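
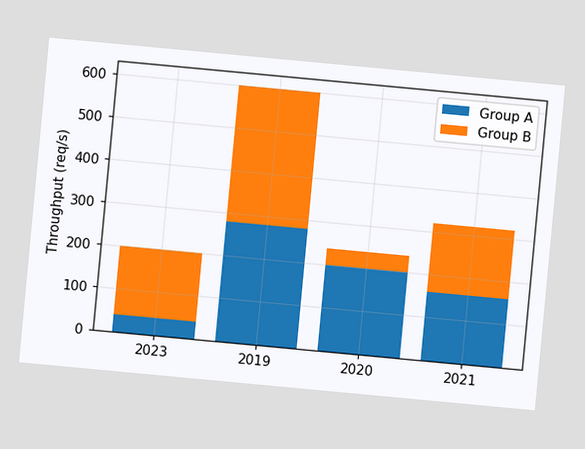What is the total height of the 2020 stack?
240req/s

The chart is tilted about 5° clockwise. The 2020 stack's top reaches 240req/s on the y-axis.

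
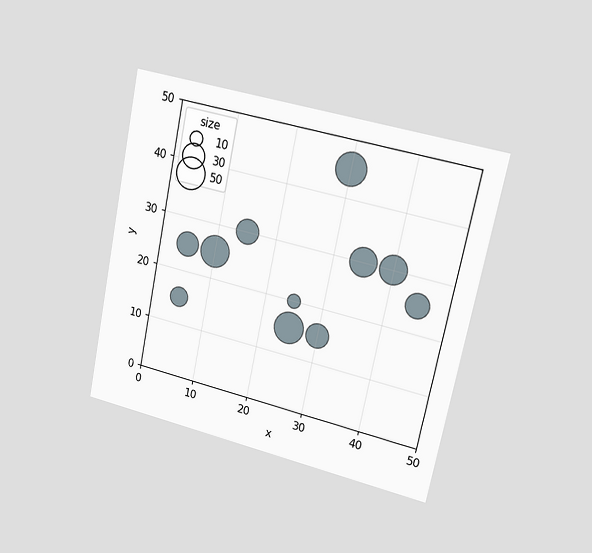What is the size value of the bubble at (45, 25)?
30

The chart is tilted about 12° clockwise and viewed slightly from the right. Matching the bubble at (45, 25) against the size legend gives 30.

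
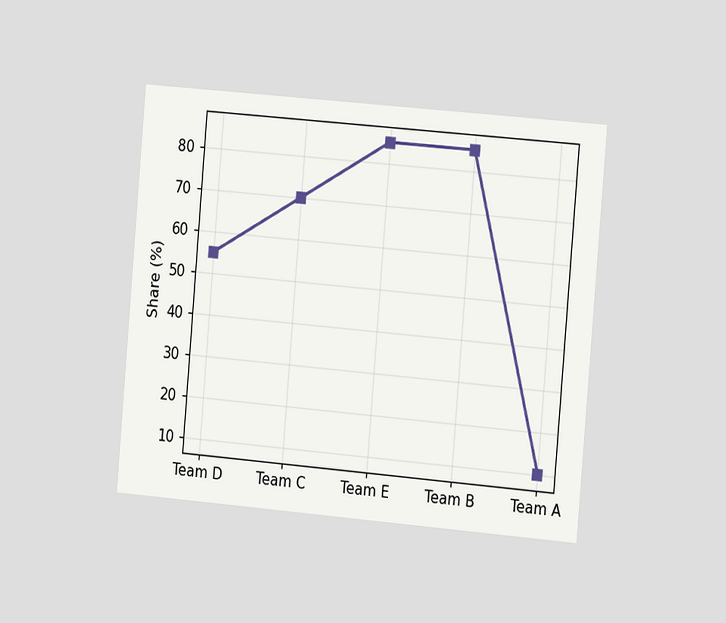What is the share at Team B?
85%

The chart is tilted about 5° clockwise and viewed slightly from the right. At Team B, the line is at 85%.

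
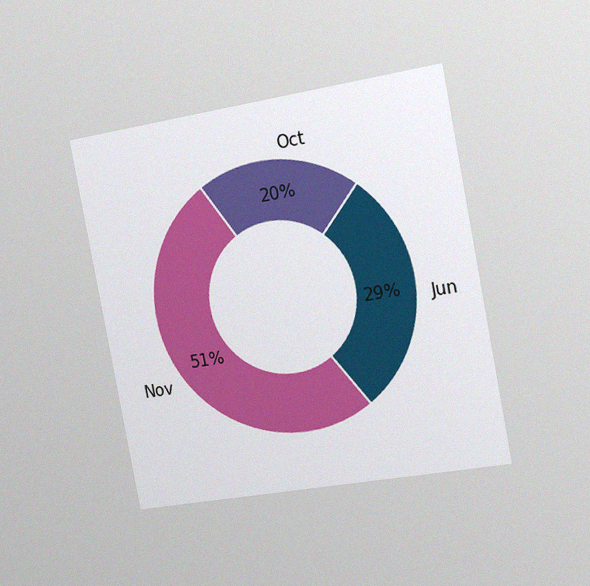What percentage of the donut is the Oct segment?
20%

The chart is tilted about 11° counter-clockwise and viewed slightly from the right, with some photo noise. The Oct segment takes up 20% of the ring.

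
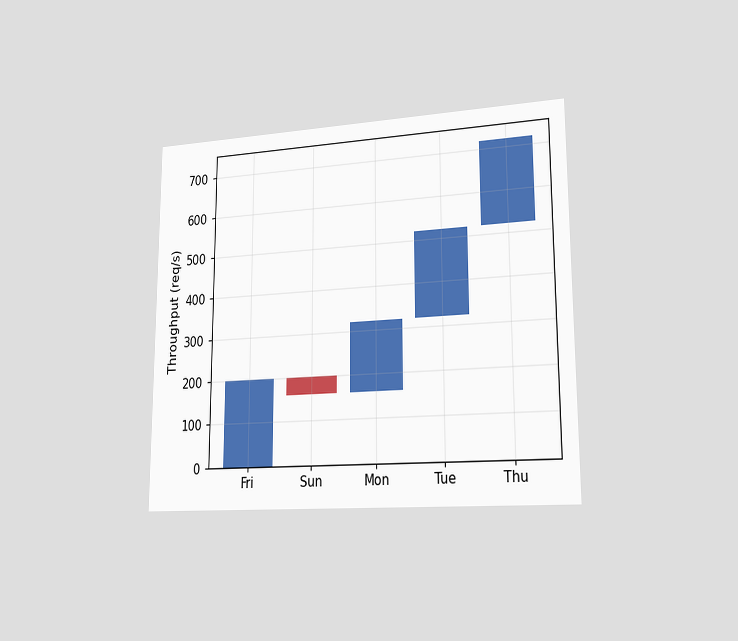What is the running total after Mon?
The chart is viewed slightly from the right. After Mon the running total reaches 320req/s.

320req/s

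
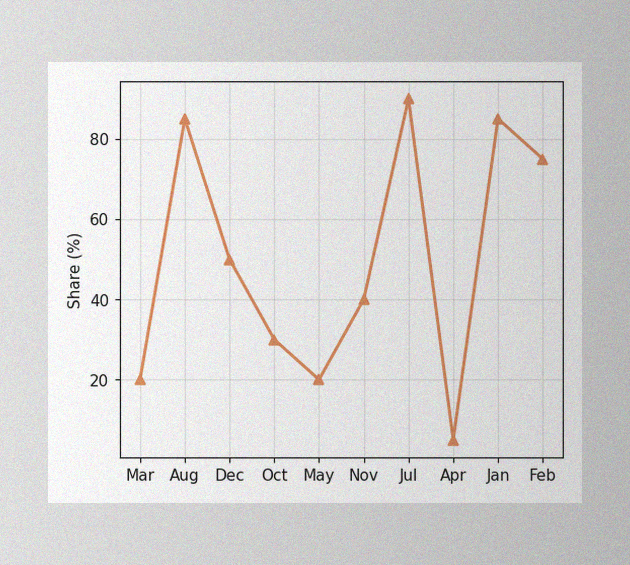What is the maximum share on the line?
The image has some photo noise and uneven lighting. The highest point is at Jul, and reading across to the y-axis gives 90%.

90%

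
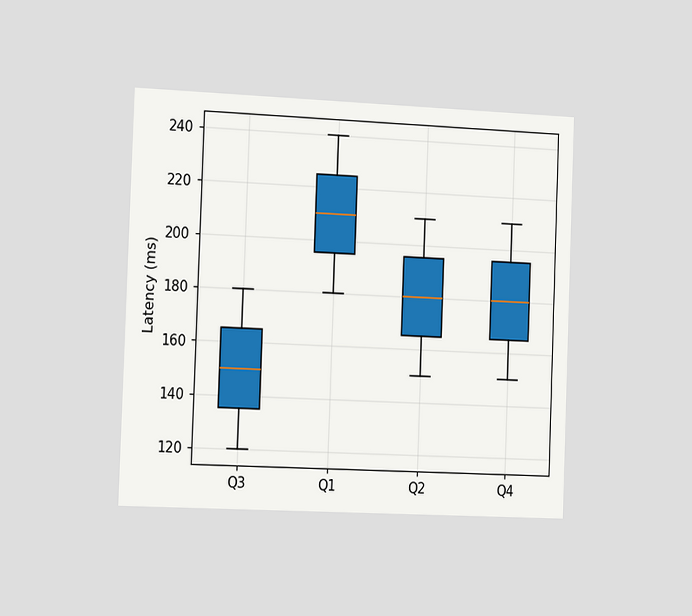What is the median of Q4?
The chart is tilted about 2° clockwise and viewed slightly from the left. The median line in the Q4 box sits at 180ms.

180ms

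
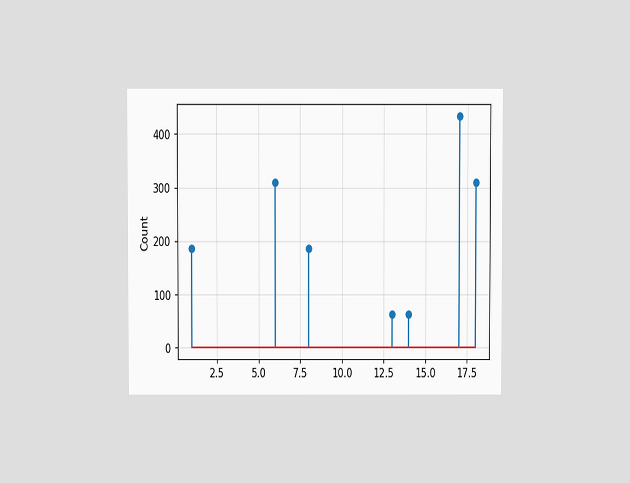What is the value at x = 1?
186

The chart is viewed at a slight angle. The stem at x=1 reaches 186.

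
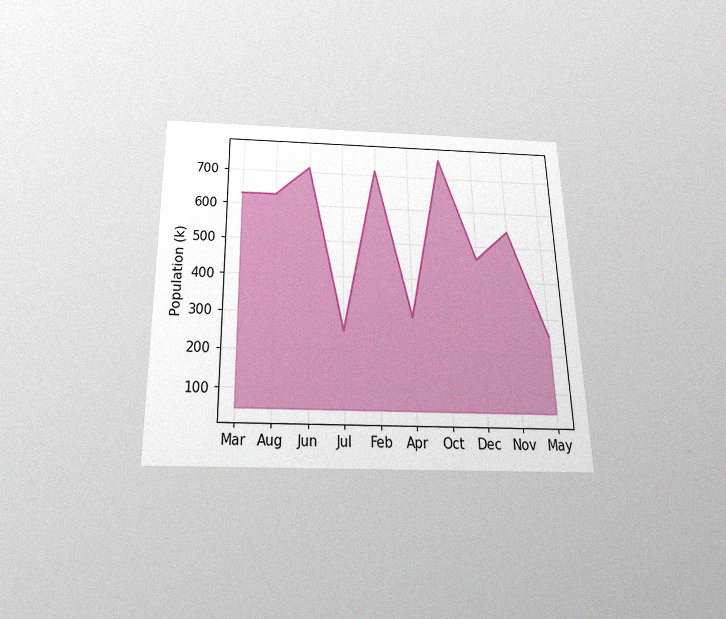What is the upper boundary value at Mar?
The chart is viewed slightly from below, with some photo noise. At Mar the upper boundary is at 630k.

630k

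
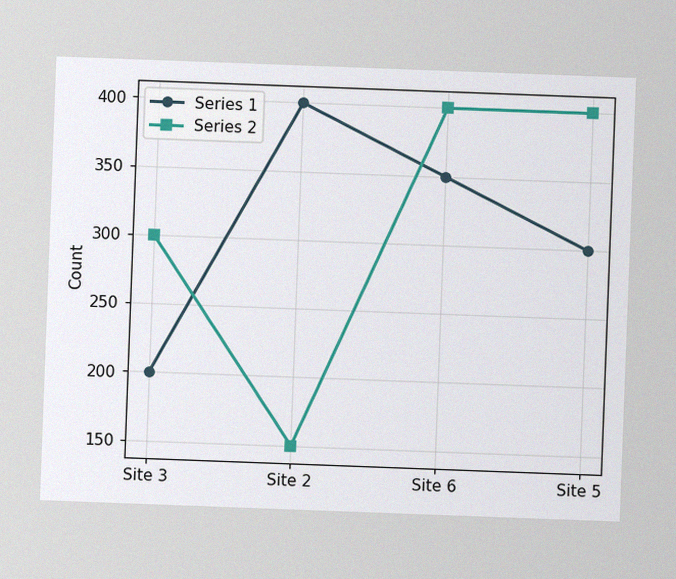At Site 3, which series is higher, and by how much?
The chart is tilted about 2° clockwise, with some photo noise. At Site 3, Series 2 sits above the other line by 100.

Series 2, by 100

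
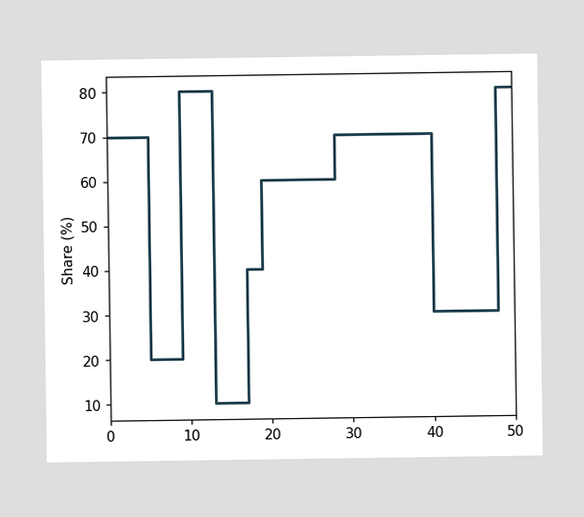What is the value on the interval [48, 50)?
80%

On [48, 50) the step sits at 80%.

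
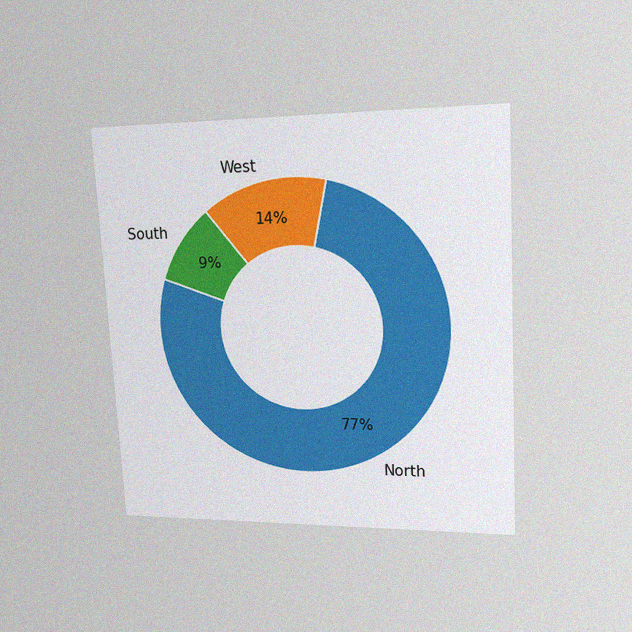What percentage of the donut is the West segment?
14%

The chart is tilted about 3° counter-clockwise and viewed at a slight angle, with some photo noise. The West segment takes up 14% of the ring.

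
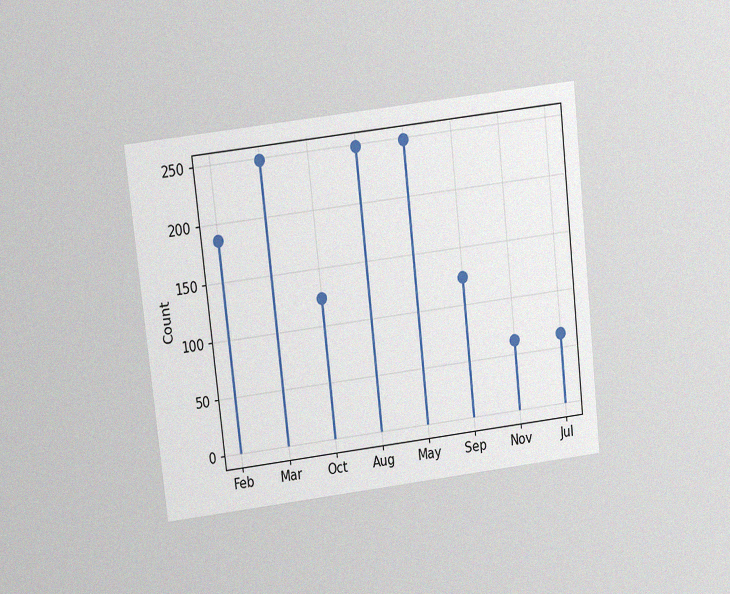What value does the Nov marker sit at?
62

The chart is tilted about 6° counter-clockwise and viewed slightly from above, with some photo noise. The Nov marker sits at 62.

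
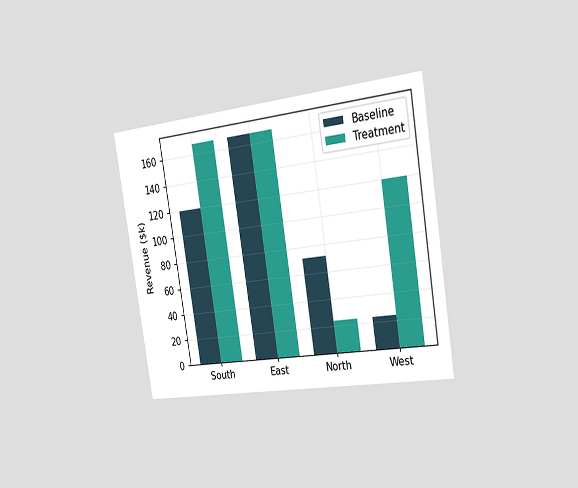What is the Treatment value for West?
The chart is tilted about 9° counter-clockwise and viewed slightly from the right. The Treatment bar at West reaches $120k on the y-axis.

$120k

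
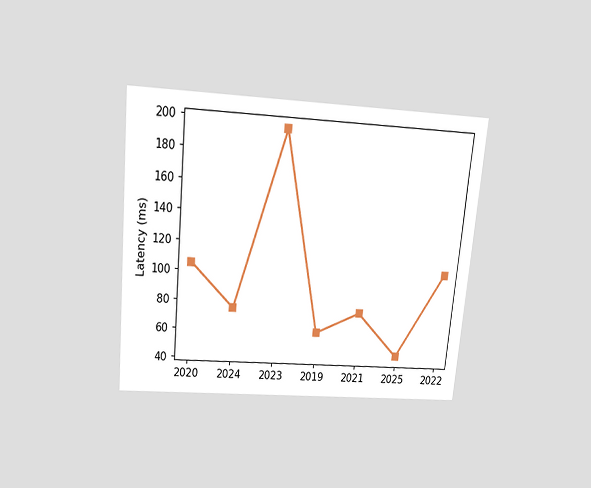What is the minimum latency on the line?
The chart is tilted about 5° clockwise and viewed slightly from above. The lowest point is at 2025, and reading across to the y-axis gives 45ms.

45ms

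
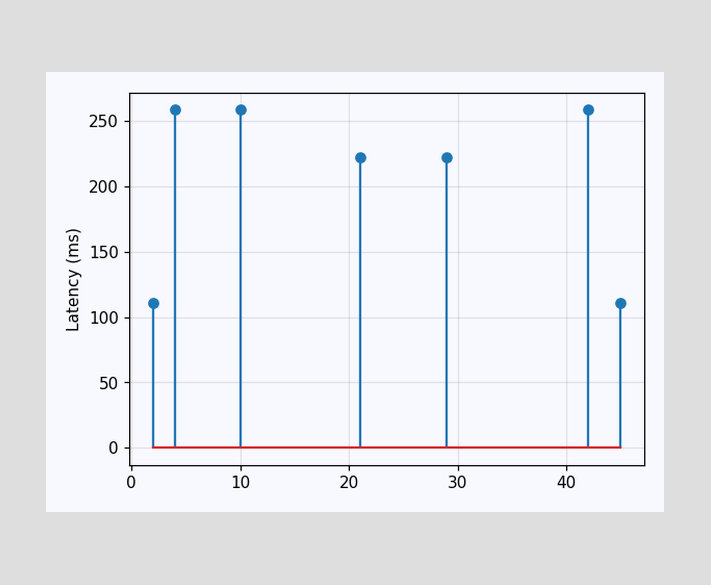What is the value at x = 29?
222ms

The stem at x=29 reaches 222ms.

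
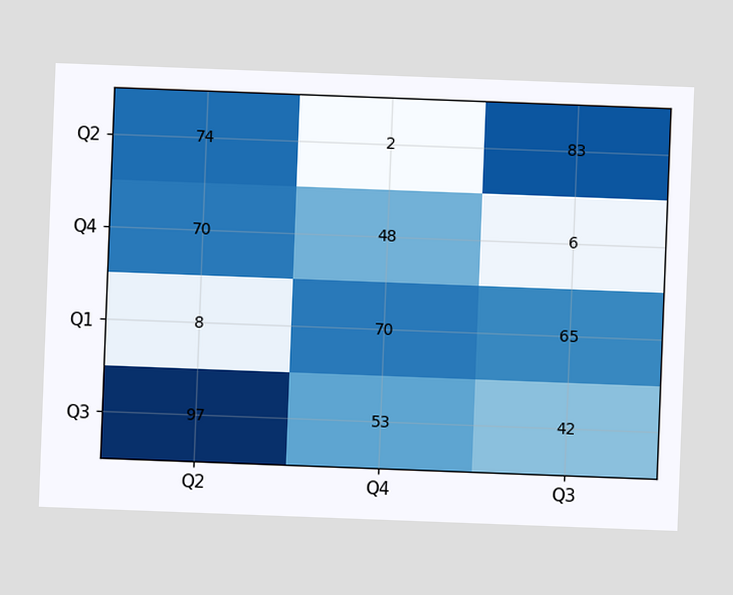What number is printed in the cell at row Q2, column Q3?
The chart is tilted about 2° clockwise. The (Q2, Q3) cell reads 83.

83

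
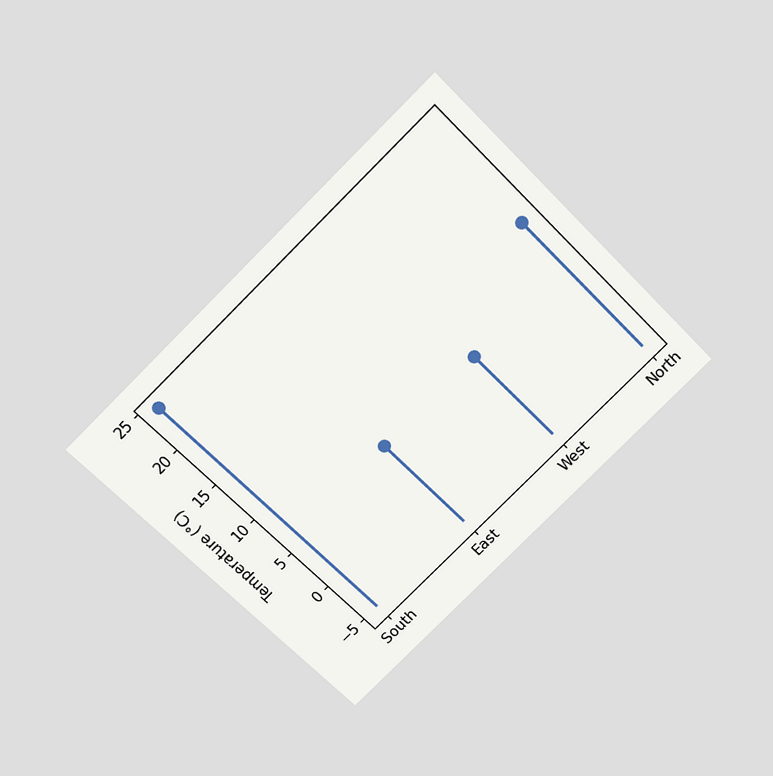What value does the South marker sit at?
24°C

The chart is tilted about 45° counter-clockwise and viewed slightly from above. The South marker sits at 24°C.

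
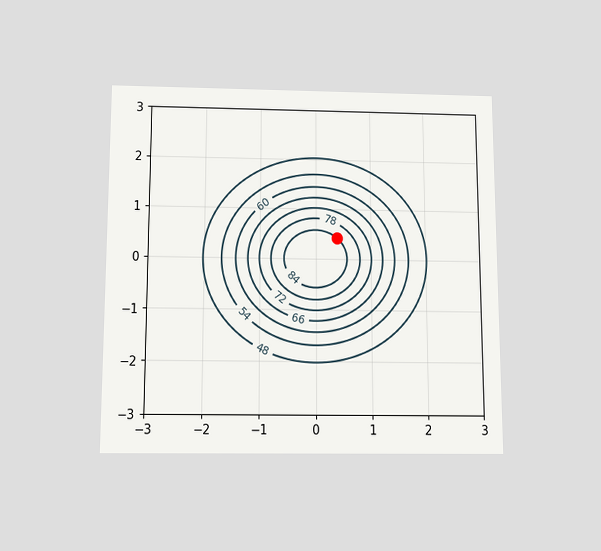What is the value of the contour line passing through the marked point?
The chart is viewed slightly from below. The marked point sits on the contour labelled 84.

84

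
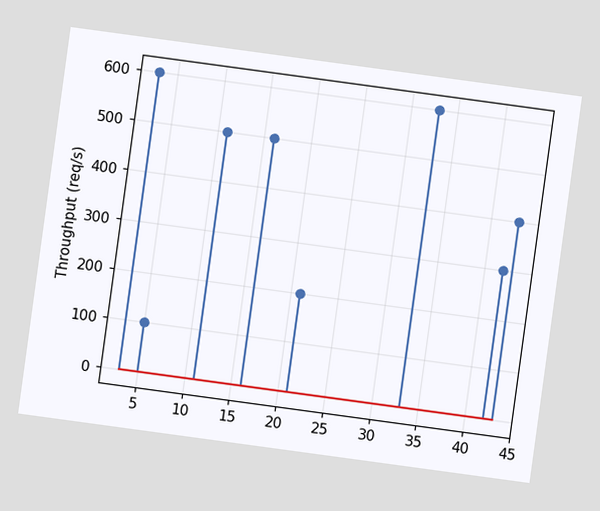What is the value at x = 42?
300req/s

The chart is tilted about 8° clockwise. The stem at x=42 reaches 300req/s.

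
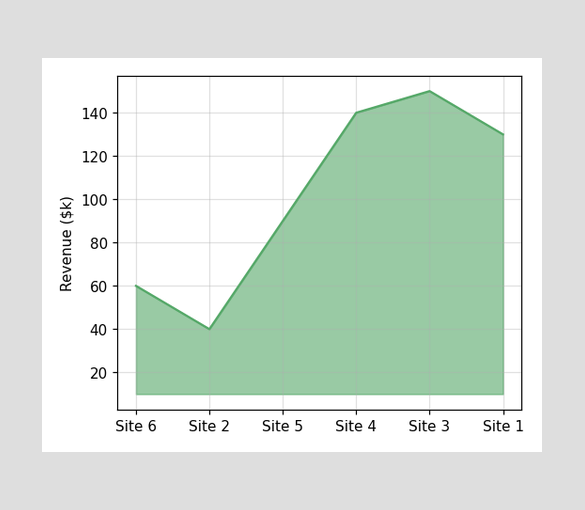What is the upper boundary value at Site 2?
$40k

At Site 2 the upper boundary is at $40k.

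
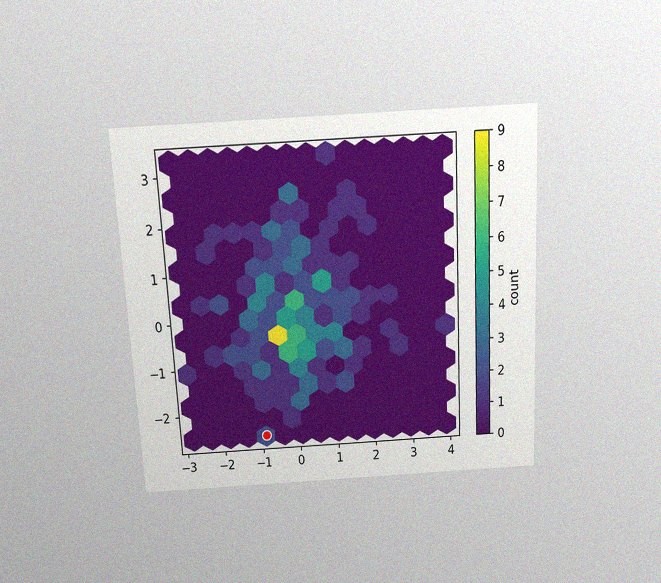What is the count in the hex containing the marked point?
2

The chart is tilted about 3° counter-clockwise and viewed slightly from above, with some photo noise. The marked hex reads 2 on the colorbar.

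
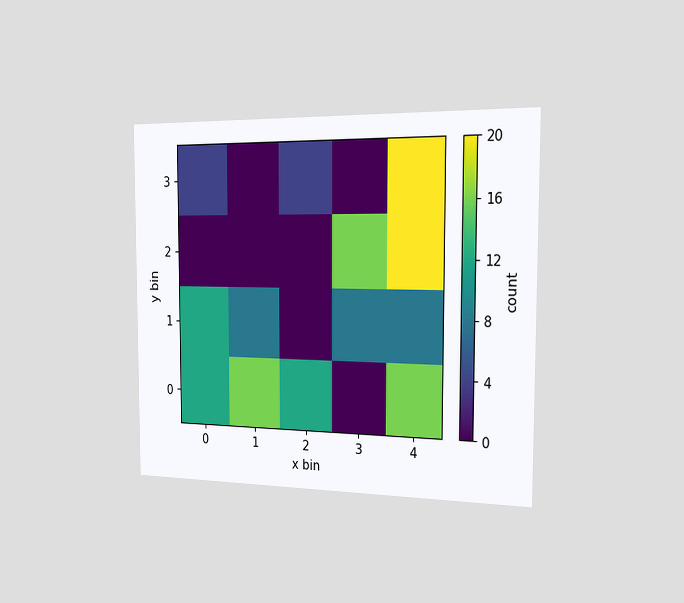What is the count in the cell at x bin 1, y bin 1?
The chart is viewed slightly from the right. Matching the cell (1, 1) against the colorbar gives 8.

8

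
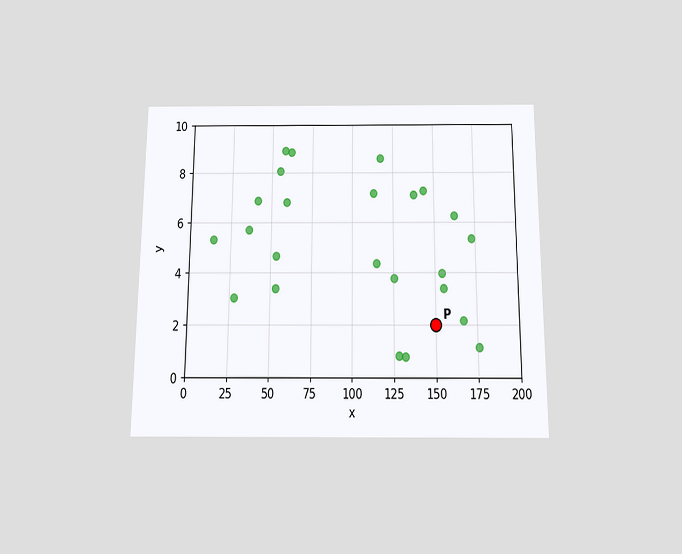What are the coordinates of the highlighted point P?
(150, 2)

The chart is viewed slightly from below. Following the gridlines from P to each axis, P sits at (150, 2).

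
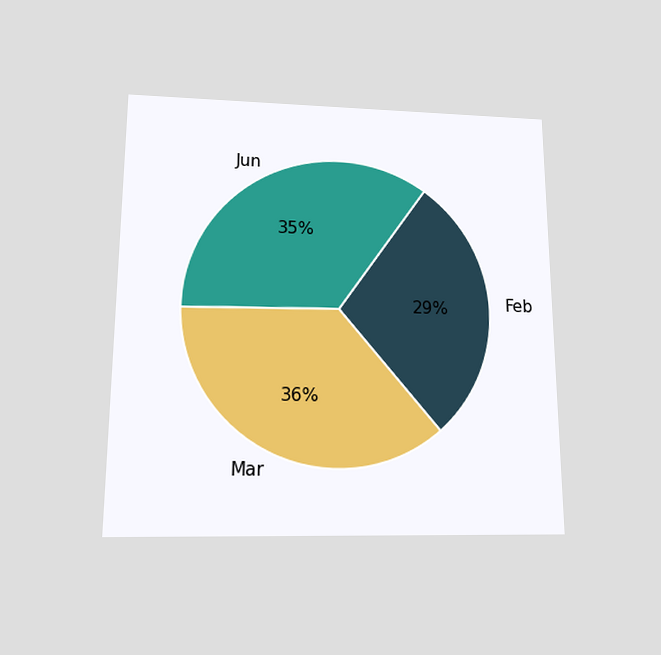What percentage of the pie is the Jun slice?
35%

The chart is viewed slightly from below. The Jun slice takes up 35% of the pie.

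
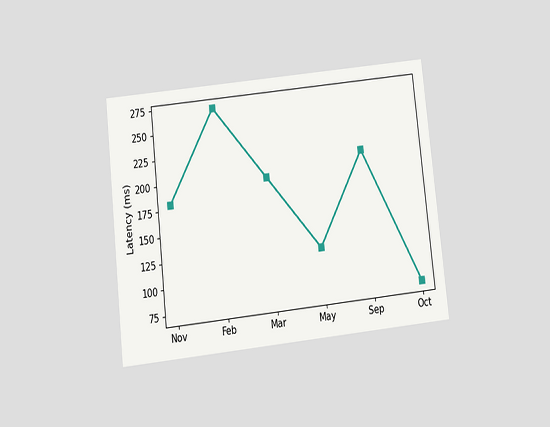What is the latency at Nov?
The chart is tilted about 6° counter-clockwise and viewed slightly from below. At Nov, the line is at 180ms.

180ms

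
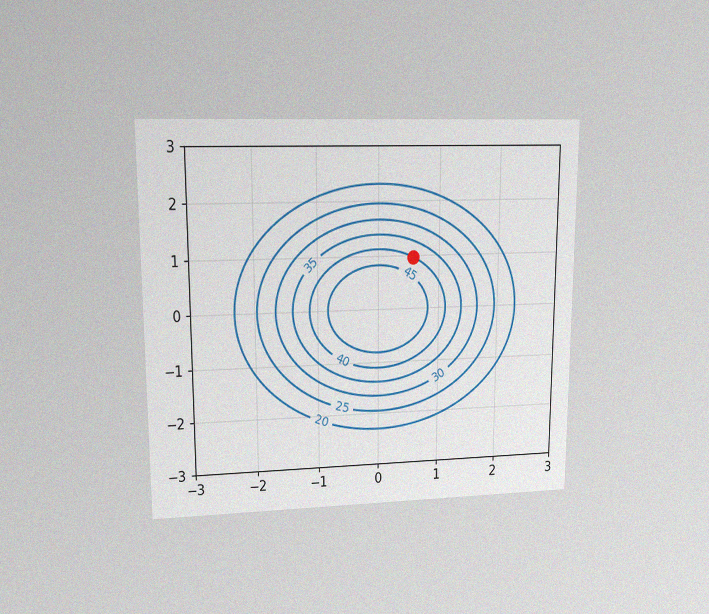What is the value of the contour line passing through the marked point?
The chart is viewed at a slight angle, with some photo noise. The marked point sits on the contour labelled 40.

40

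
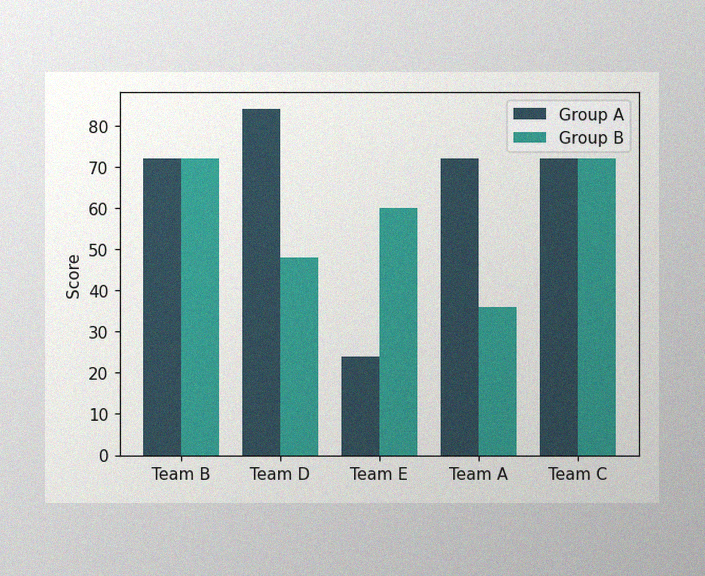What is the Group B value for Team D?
The image has some photo noise and uneven lighting. The Group B bar at Team D reaches 48 on the y-axis.

48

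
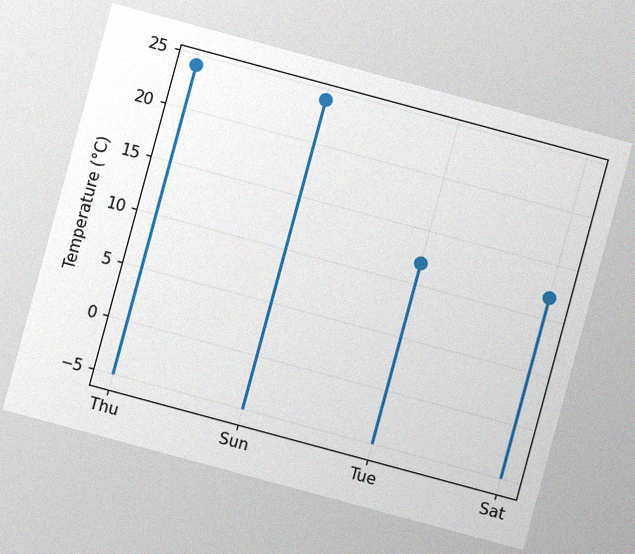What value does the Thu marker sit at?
The chart is tilted about 15° clockwise, with some photo noise. The Thu marker sits at 24°C.

24°C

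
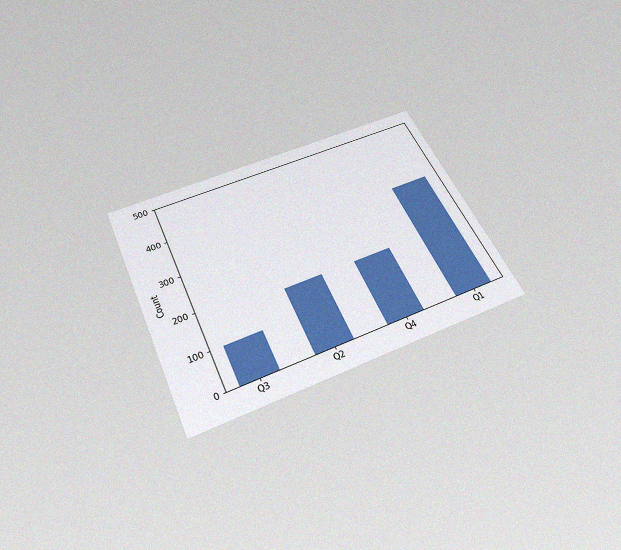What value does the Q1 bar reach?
325

The chart is tilted about 24° counter-clockwise and viewed slightly from below, with some photo noise. Reading along the chart's y-axis, the Q1 bar reaches 325.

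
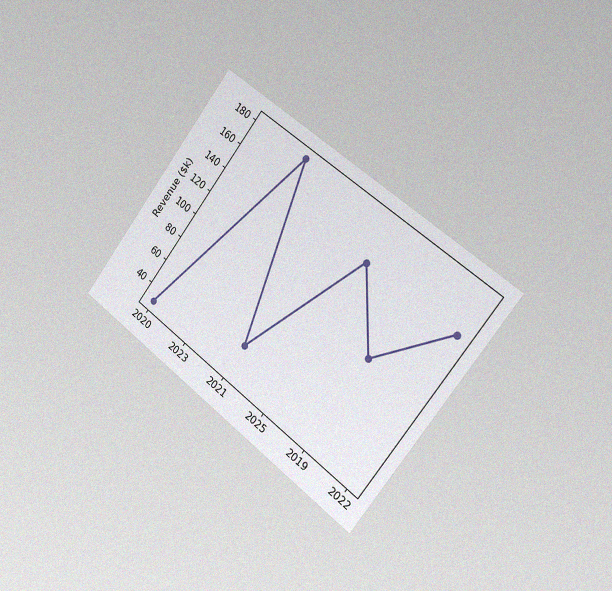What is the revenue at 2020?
The chart is tilted about 37° clockwise and viewed slightly from the right, with some photo noise. At 2020, the line is at $30k.

$30k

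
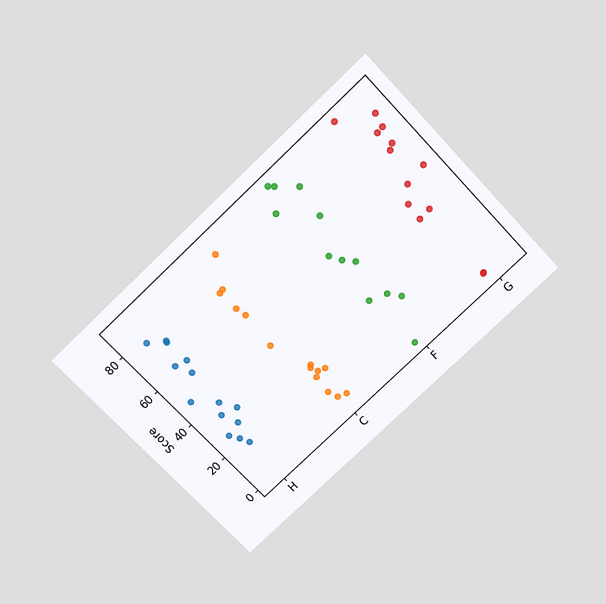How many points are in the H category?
The chart is tilted about 44° counter-clockwise and viewed slightly from above. Counting the markers in the H column gives 14.

14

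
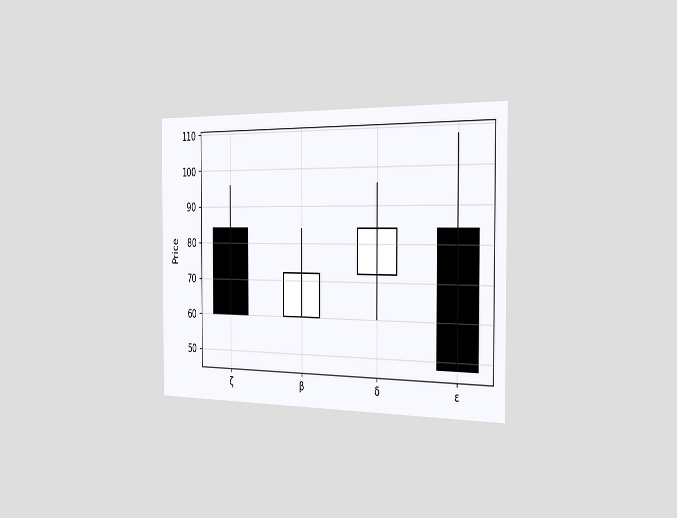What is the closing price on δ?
The chart is viewed slightly from the right. The δ candle closes at 84.

84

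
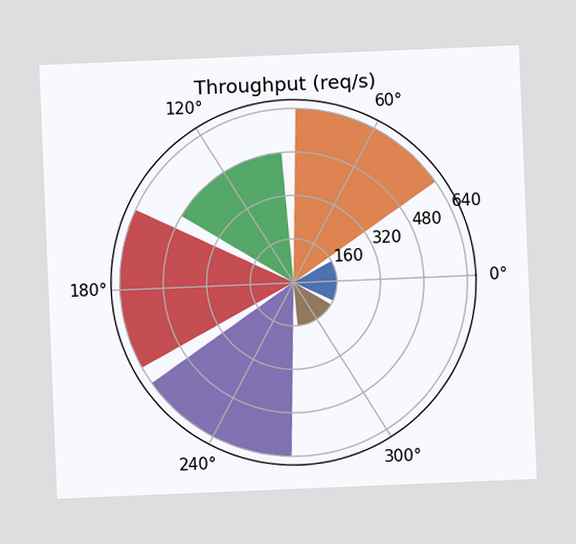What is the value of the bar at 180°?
640req/s

The chart is tilted about 2° counter-clockwise. The bar at 180° reaches 640req/s on the radial axis.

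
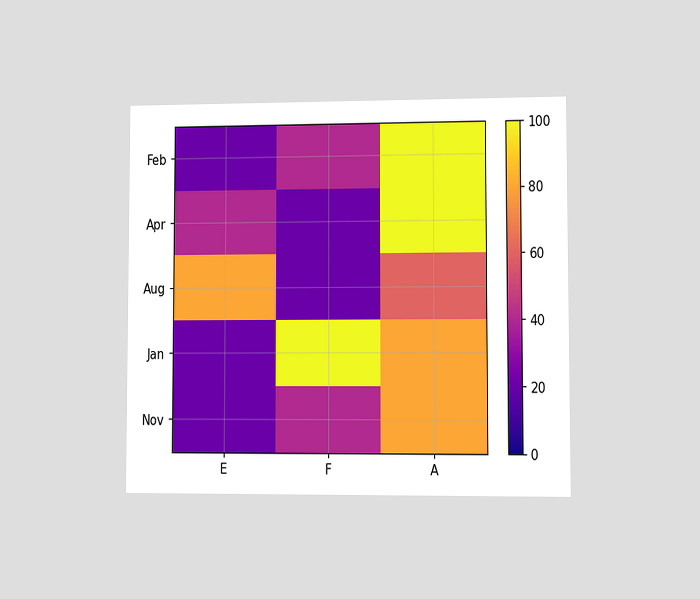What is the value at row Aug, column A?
The chart is viewed at a slight angle. Matching cell (Aug, A) against the colorbar gives 60.

60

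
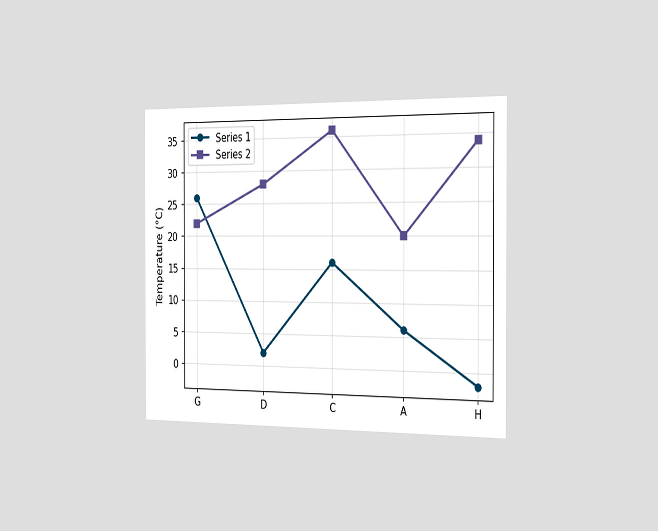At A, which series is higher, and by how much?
Series 2, by 14°C

The chart is viewed slightly from the right. At A, Series 2 sits above the other line by 14°C.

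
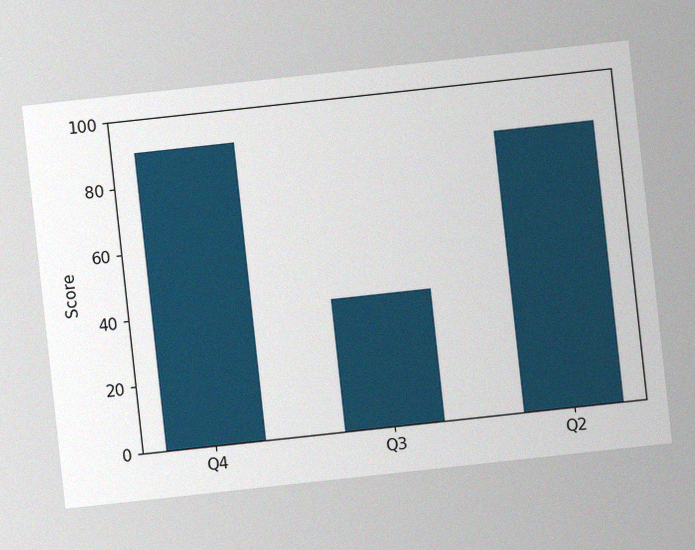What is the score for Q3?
40

The chart is tilted about 6° counter-clockwise, with some photo noise. Reading along the chart's y-axis, the Q3 bar reaches 40.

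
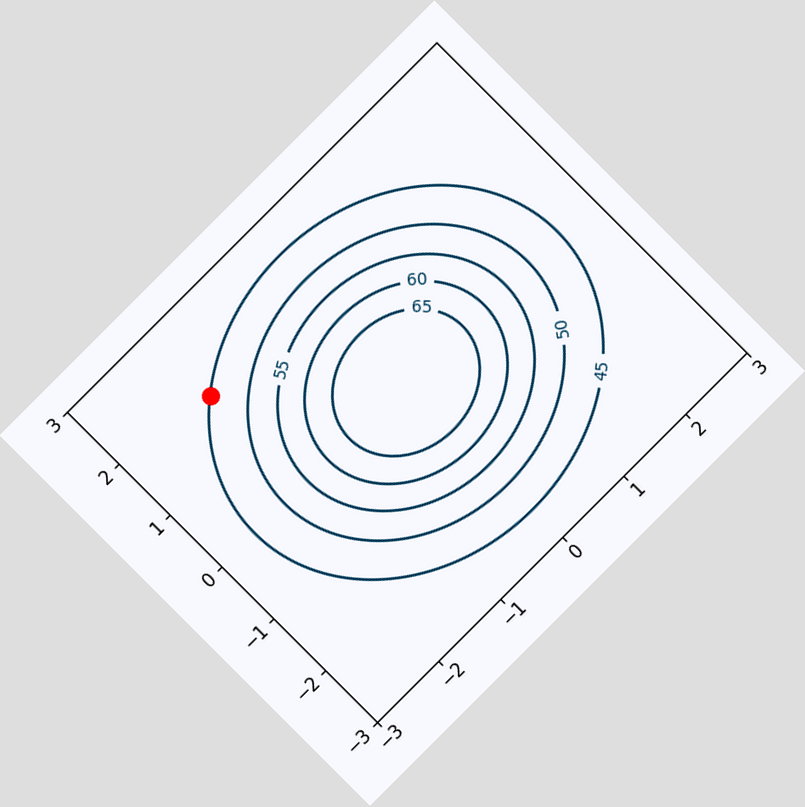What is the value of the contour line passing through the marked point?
The chart is tilted about 45° counter-clockwise. The marked point sits on the contour labelled 45.

45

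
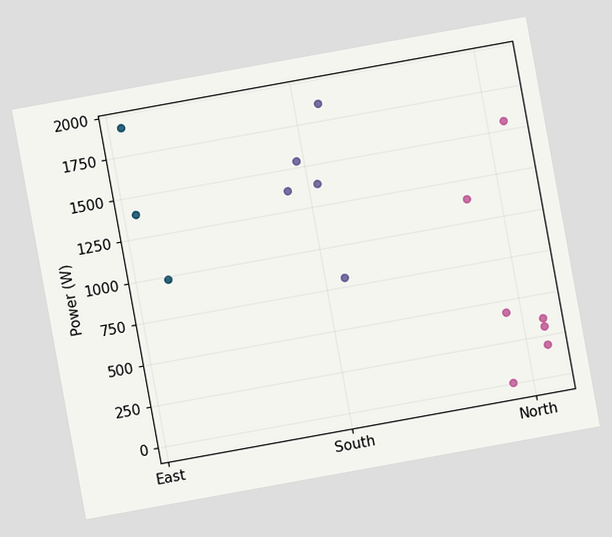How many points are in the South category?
The chart is tilted about 10° counter-clockwise. Counting the markers in the South column gives 5.

5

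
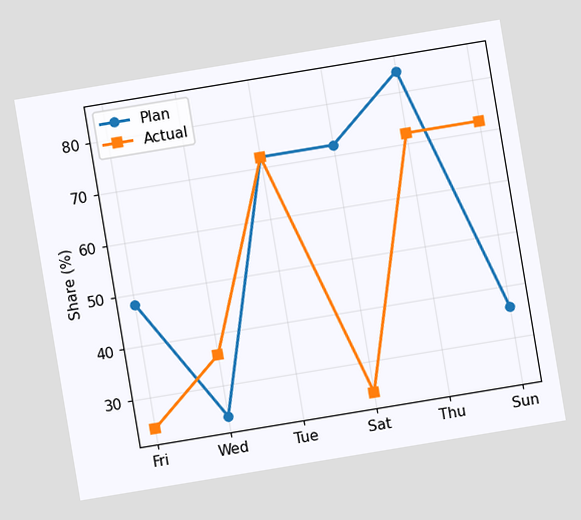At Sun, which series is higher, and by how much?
The chart is tilted about 9° counter-clockwise. At Sun, Actual sits above the other line by 36%.

Actual, by 36%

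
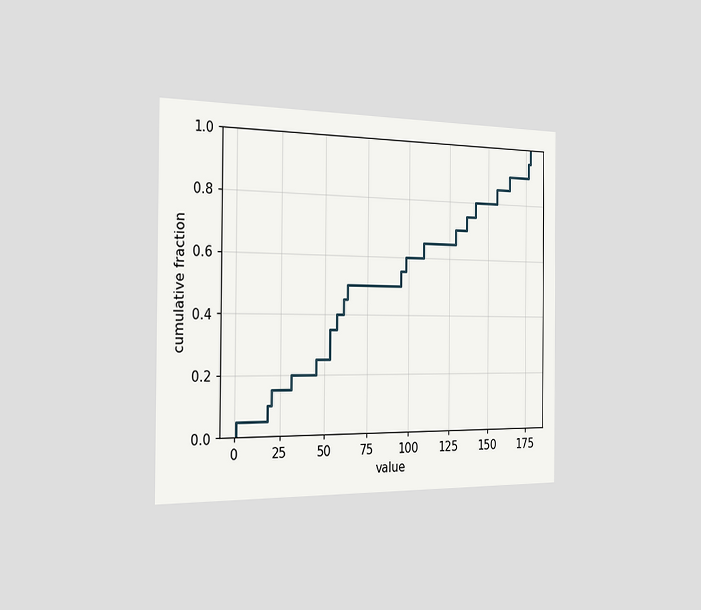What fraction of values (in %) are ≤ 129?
The chart is viewed slightly from the left. At x=129 the ECDF step is at 70%.

70%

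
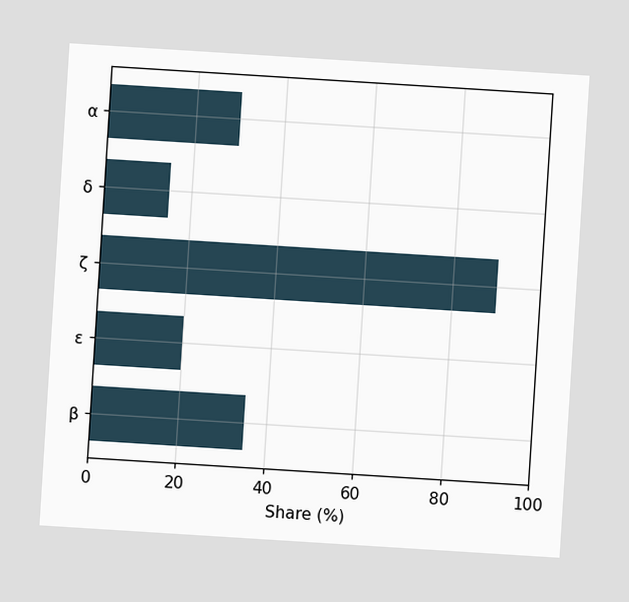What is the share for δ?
The chart is tilted about 4° clockwise. Reading along the chart's x-axis, the δ bar reaches 15%.

15%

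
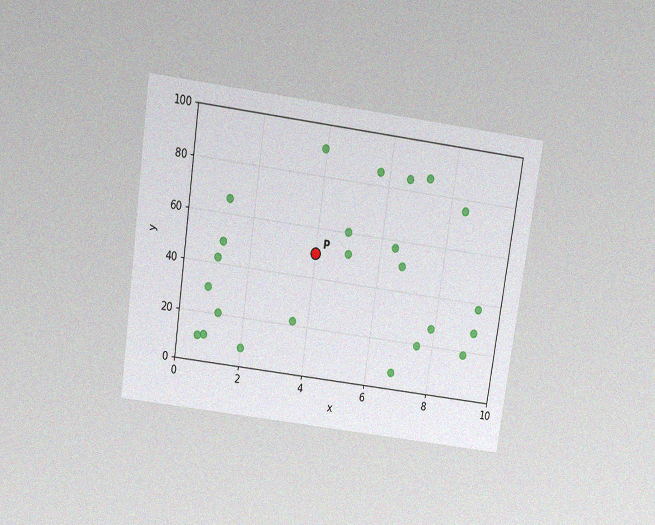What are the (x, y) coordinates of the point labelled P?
The chart is tilted about 8° clockwise and viewed slightly from above, with some photo noise. Following the gridlines from P to each axis, P sits at (4, 50).

(4, 50)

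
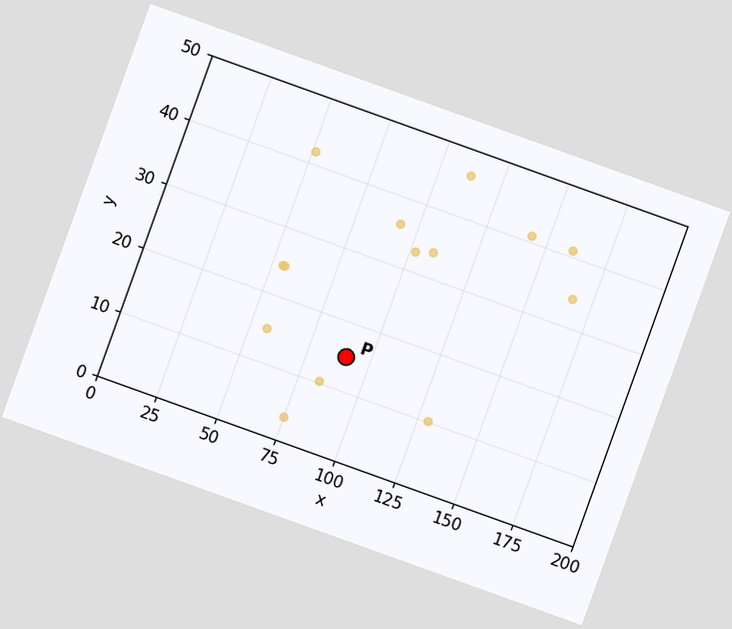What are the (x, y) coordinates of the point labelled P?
(90, 15)

The chart is tilted about 20° clockwise. Following the gridlines from P to each axis, P sits at (90, 15).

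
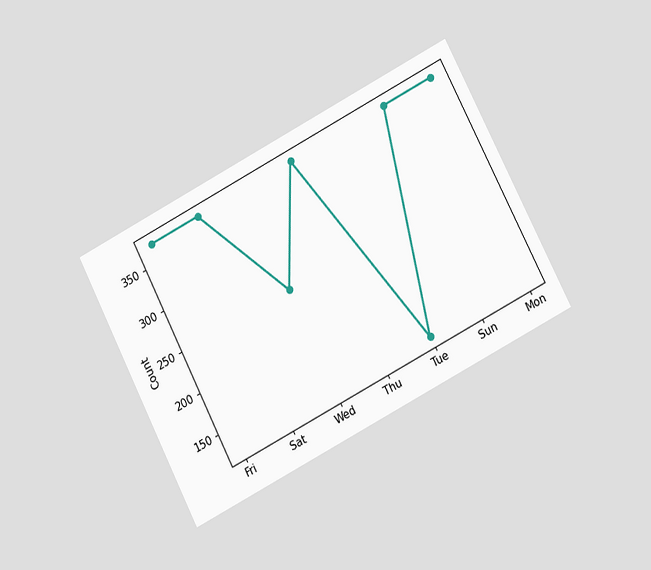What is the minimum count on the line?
The chart is tilted about 27° counter-clockwise and viewed at a slight angle. The lowest point is at Tue, and reading across to the y-axis gives 124.

124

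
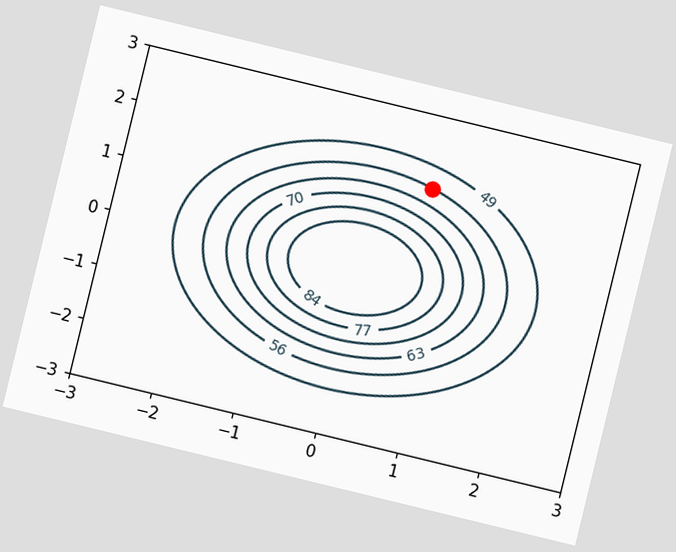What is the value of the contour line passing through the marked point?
The chart is tilted about 14° clockwise. The marked point sits on the contour labelled 56.

56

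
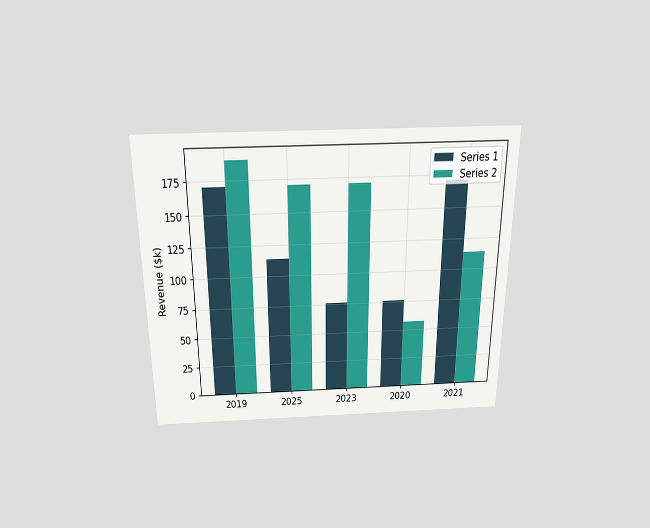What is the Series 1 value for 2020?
The chart is viewed slightly from above. The Series 1 bar at 2020 reaches $76k on the y-axis.

$76k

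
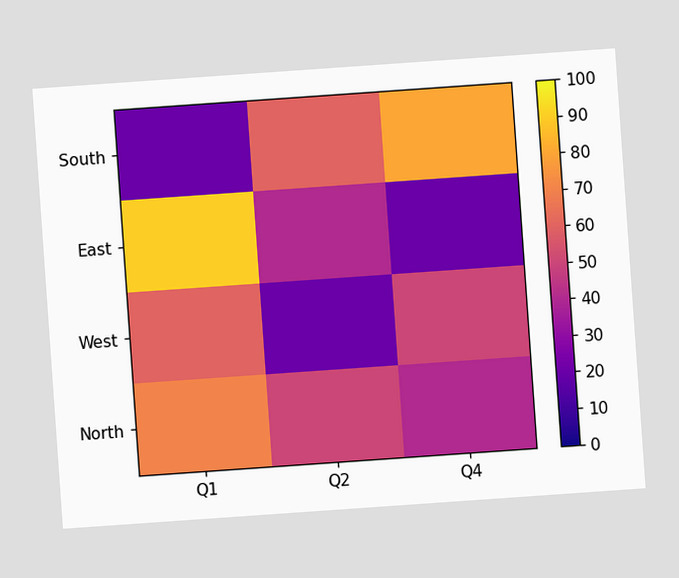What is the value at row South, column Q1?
20

The chart is tilted about 4° counter-clockwise. Matching cell (South, Q1) against the colorbar gives 20.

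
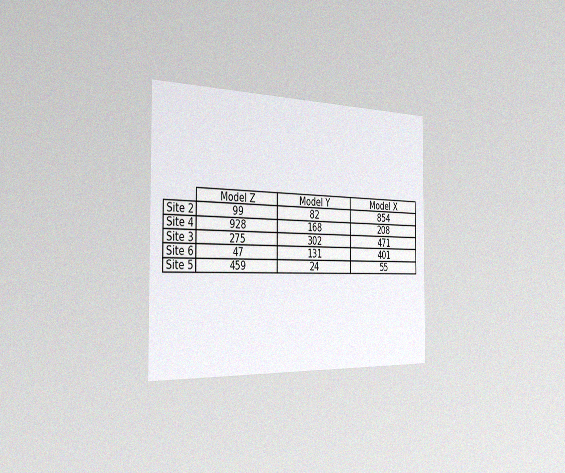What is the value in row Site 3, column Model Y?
The chart is viewed slightly from the left, with some photo noise. The (Site 3, Model Y) cell reads 302.

302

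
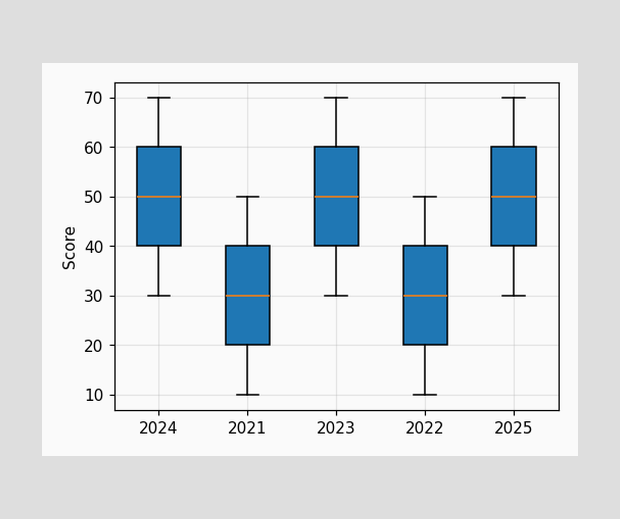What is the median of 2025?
The median line in the 2025 box sits at 50.

50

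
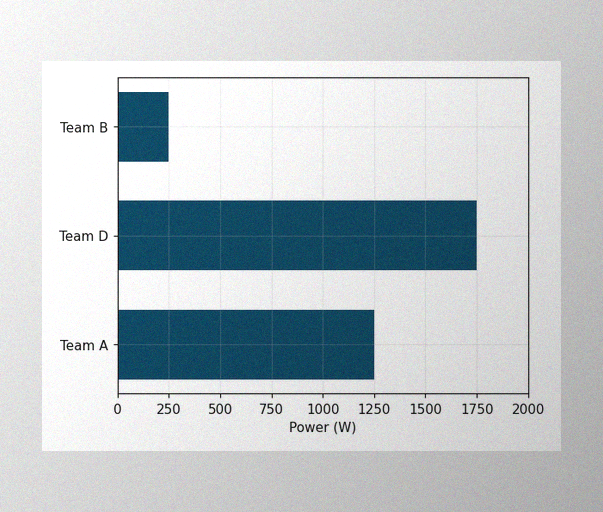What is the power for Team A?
1250W

The image has some photo noise and uneven lighting. Reading along the chart's x-axis, the Team A bar reaches 1250W.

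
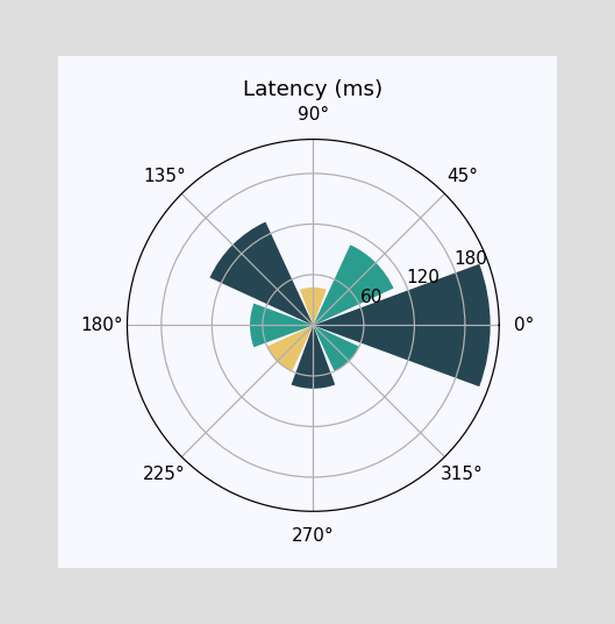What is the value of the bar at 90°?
The bar at 90° reaches 45ms on the radial axis.

45ms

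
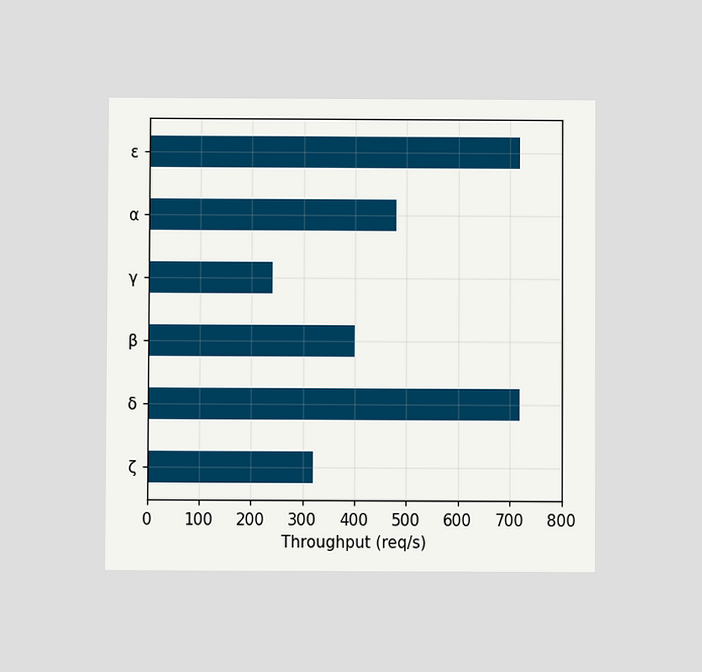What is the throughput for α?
480req/s

The chart is viewed at a slight angle. Reading along the chart's x-axis, the α bar reaches 480req/s.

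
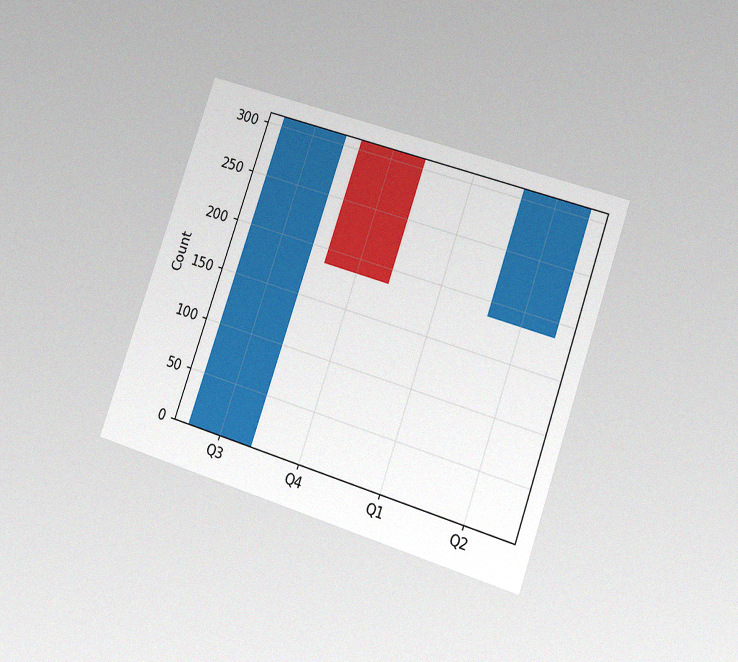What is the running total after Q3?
310

The chart is tilted about 19° clockwise and viewed at a slight angle, with some photo noise. After Q3 the running total reaches 310.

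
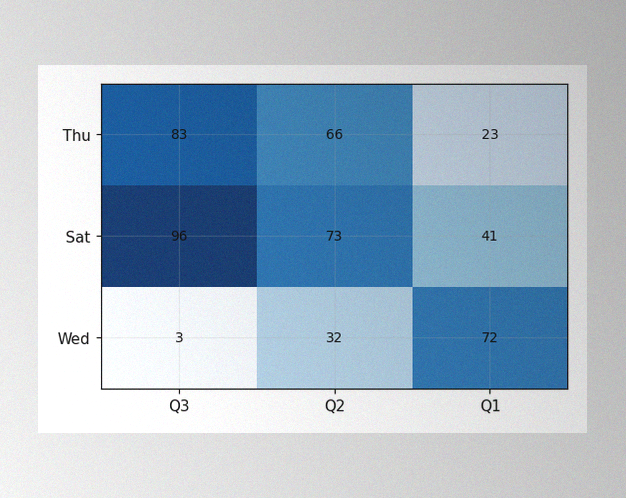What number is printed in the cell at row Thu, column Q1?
23

The image has some photo noise and uneven lighting. The (Thu, Q1) cell reads 23.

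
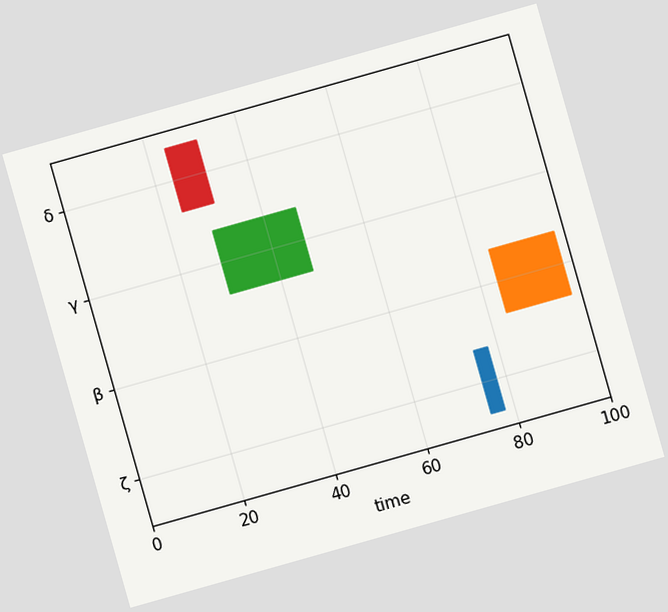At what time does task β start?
84

The chart is tilted about 16° counter-clockwise. The β bar begins at t=84.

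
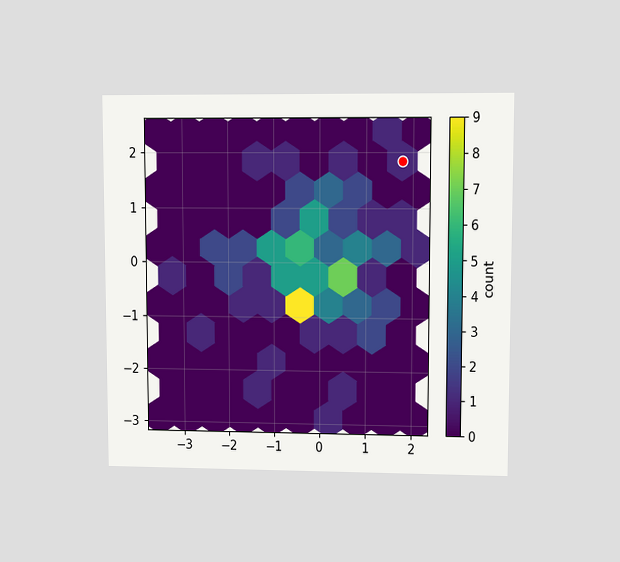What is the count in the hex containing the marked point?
The chart is viewed at a slight angle. The marked hex reads 1 on the colorbar.

1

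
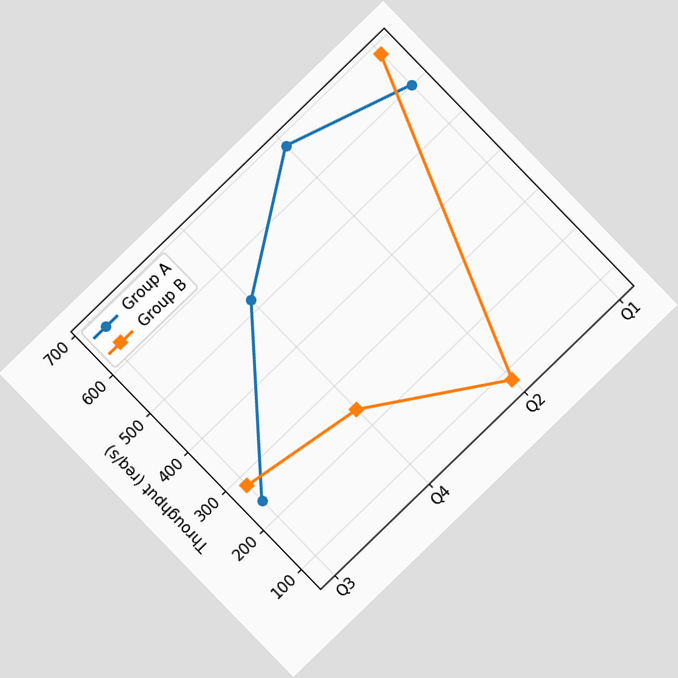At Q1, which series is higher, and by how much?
Group B, by 80req/s

The chart is tilted about 44° counter-clockwise. At Q1, Group B sits above the other line by 80req/s.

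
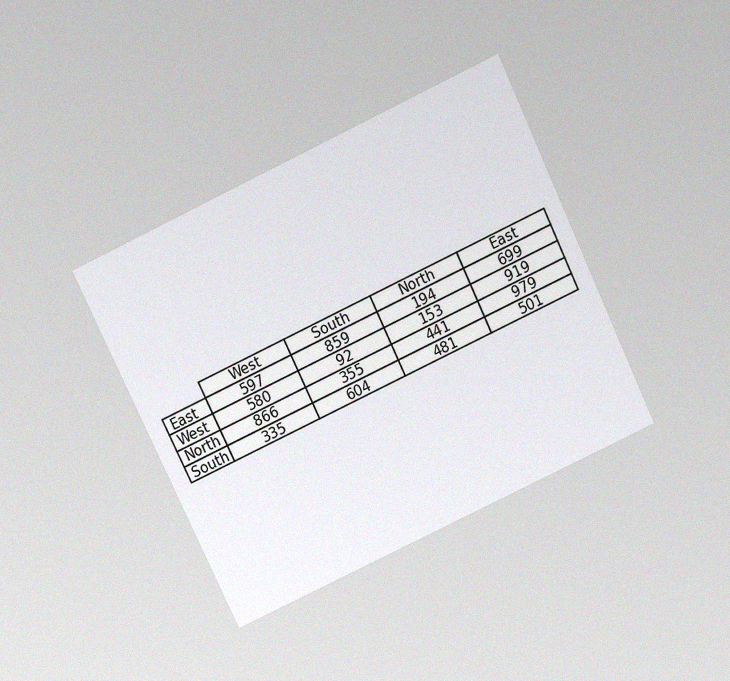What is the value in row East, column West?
597

The chart is tilted about 25° counter-clockwise and viewed slightly from above, with some photo noise. The (East, West) cell reads 597.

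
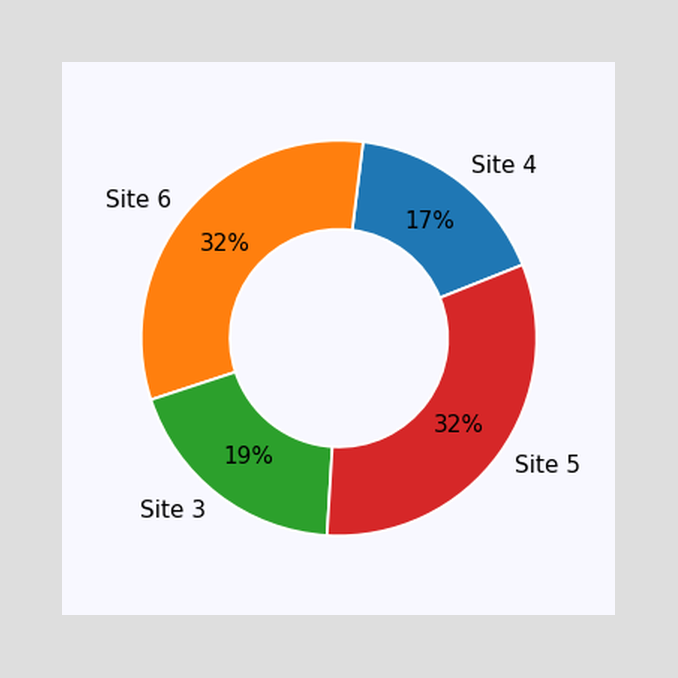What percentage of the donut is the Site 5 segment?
32%

The Site 5 segment takes up 32% of the ring.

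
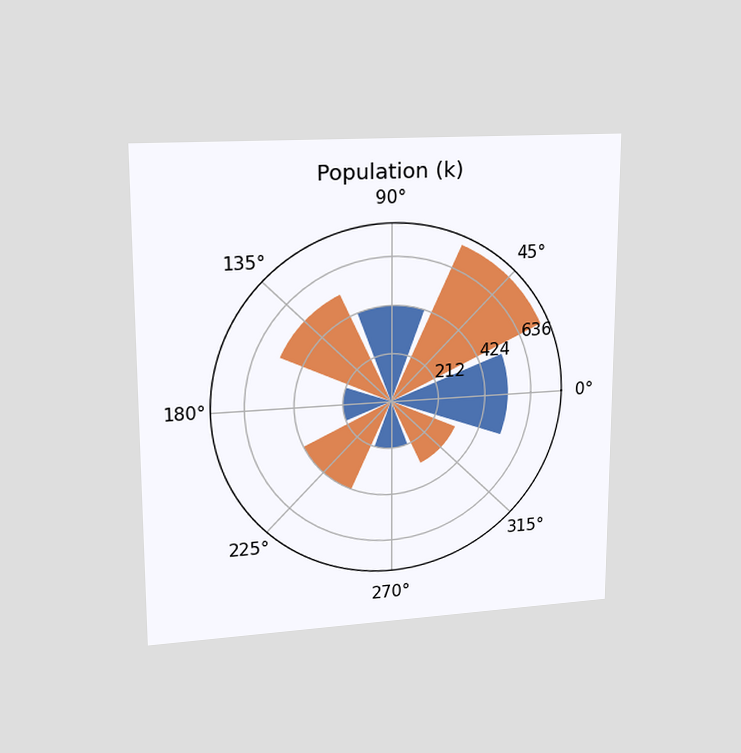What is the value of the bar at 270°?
212k

The chart is viewed at a slight angle. The bar at 270° reaches 212k on the radial axis.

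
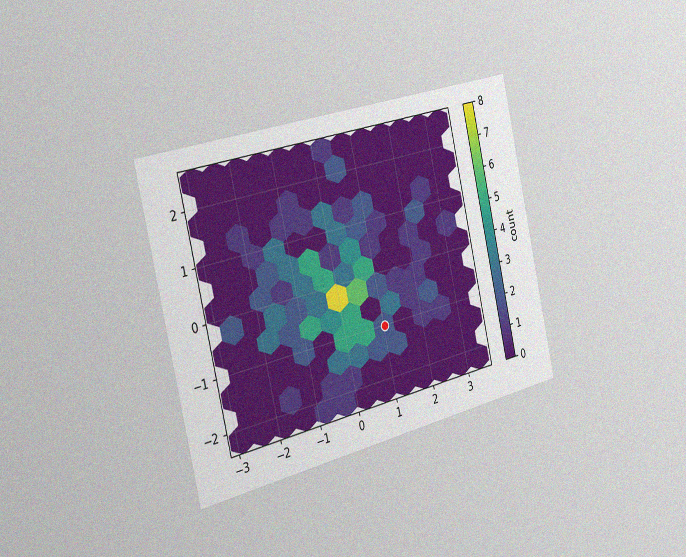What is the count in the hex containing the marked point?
2

The chart is tilted about 13° counter-clockwise and viewed slightly from the left, with some photo noise. The marked hex reads 2 on the colorbar.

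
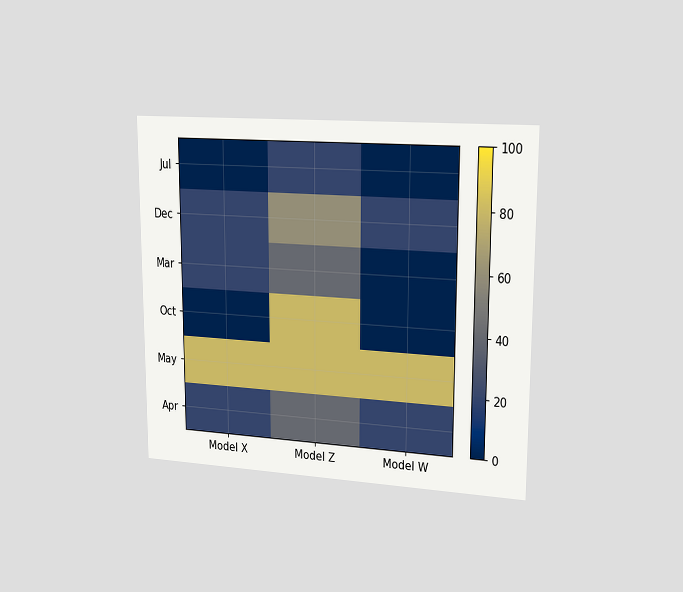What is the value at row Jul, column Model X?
The chart is viewed slightly from the right. Matching cell (Jul, Model X) against the colorbar gives 0.

0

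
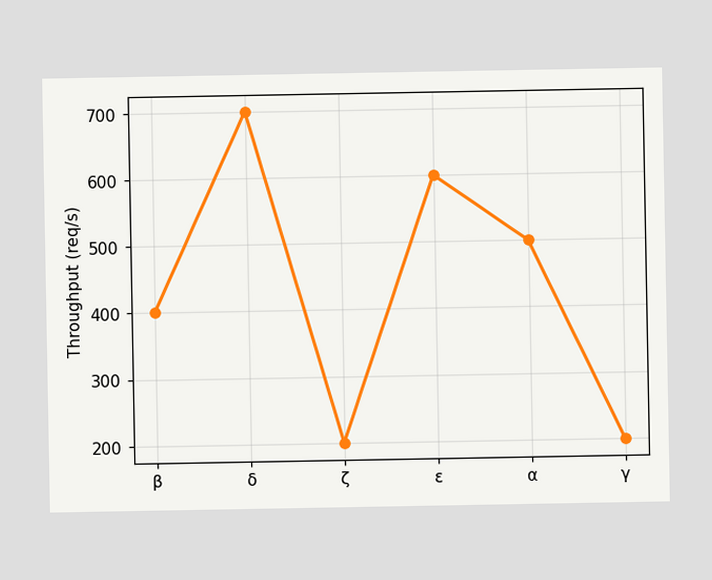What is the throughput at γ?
At γ, the line is at 200req/s.

200req/s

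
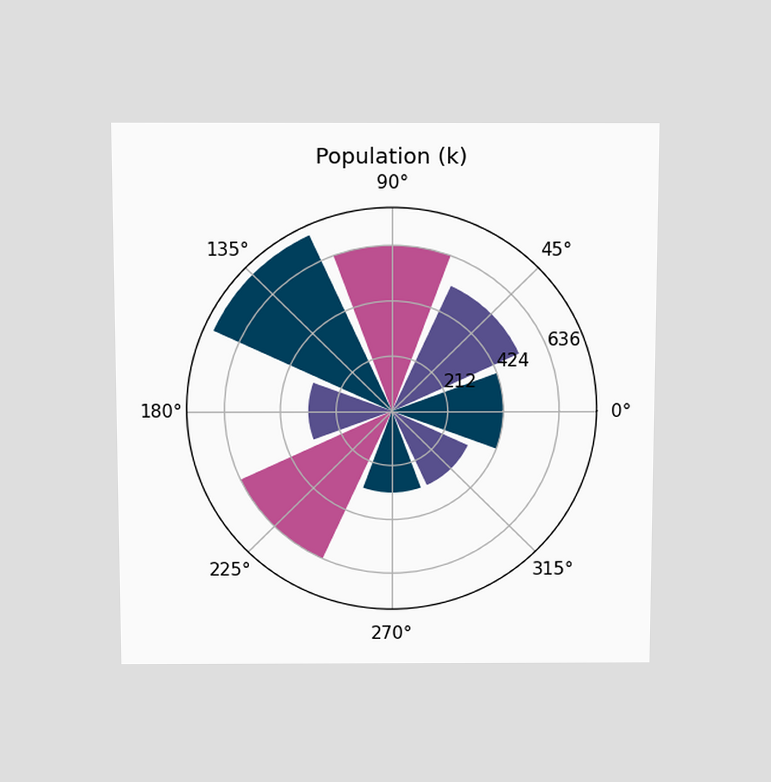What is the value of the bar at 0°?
424k

The chart is viewed slightly from above. The bar at 0° reaches 424k on the radial axis.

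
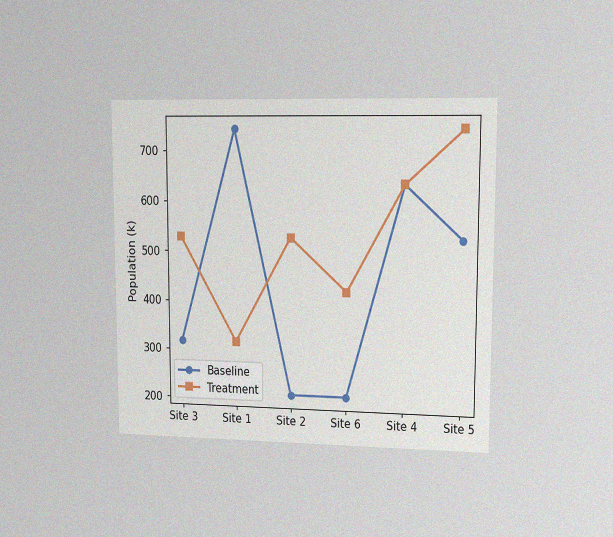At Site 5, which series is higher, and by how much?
The chart is viewed at a slight angle, with some photo noise. At Site 5, Treatment sits above the other line by 212k.

Treatment, by 212k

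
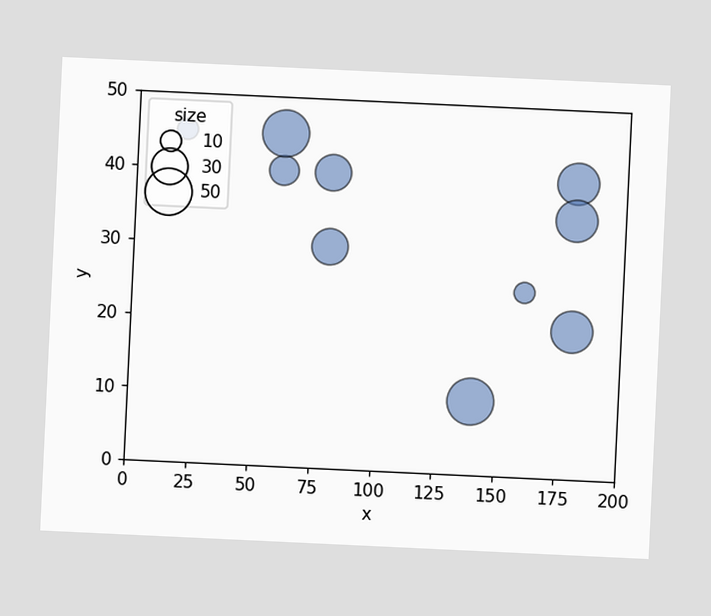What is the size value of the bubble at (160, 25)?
The chart is tilted about 3° clockwise. Matching the bubble at (160, 25) against the size legend gives 10.

10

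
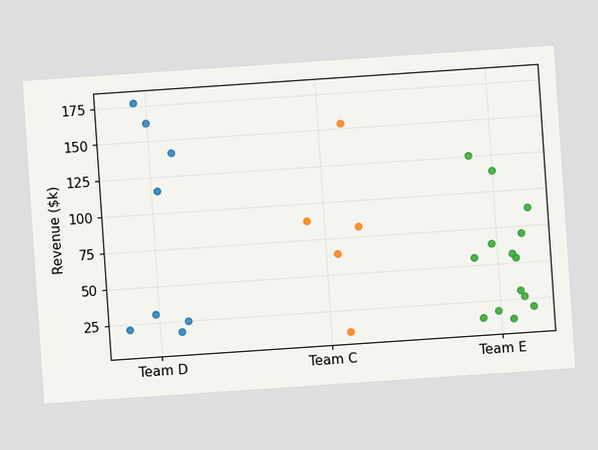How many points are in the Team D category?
The chart is tilted about 4° counter-clockwise. Counting the markers in the Team D column gives 8.

8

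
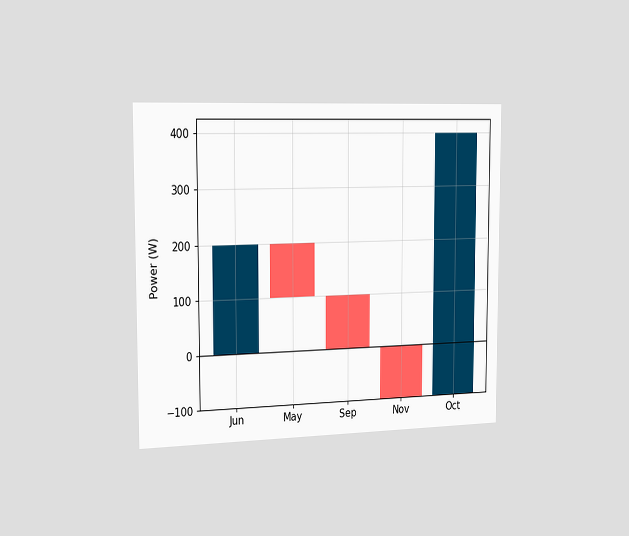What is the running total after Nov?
-100W

The chart is viewed slightly from the left. After Nov the running total reaches -100W.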